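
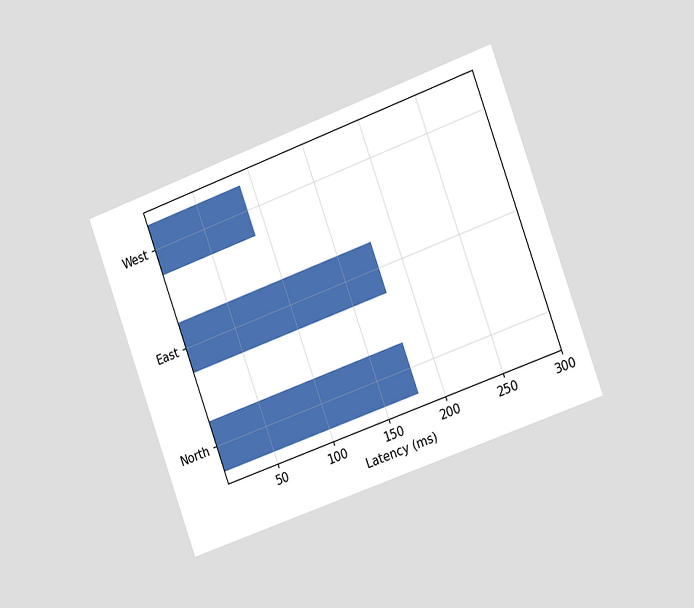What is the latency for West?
90ms

The chart is tilted about 20° counter-clockwise and viewed slightly from the right. Reading along the chart's x-axis, the West bar reaches 90ms.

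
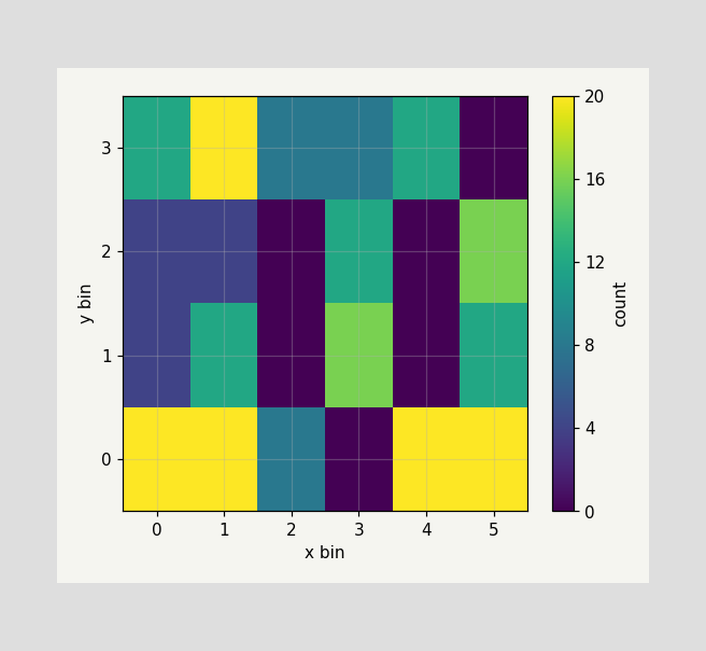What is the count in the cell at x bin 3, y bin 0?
0

Matching the cell (3, 0) against the colorbar gives 0.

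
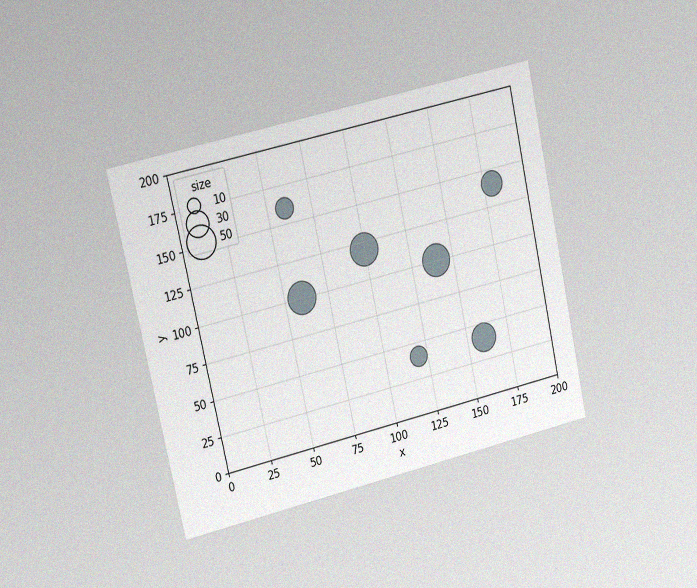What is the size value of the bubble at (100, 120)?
50

The chart is tilted about 13° counter-clockwise and viewed slightly from the left, with some photo noise. Matching the bubble at (100, 120) against the size legend gives 50.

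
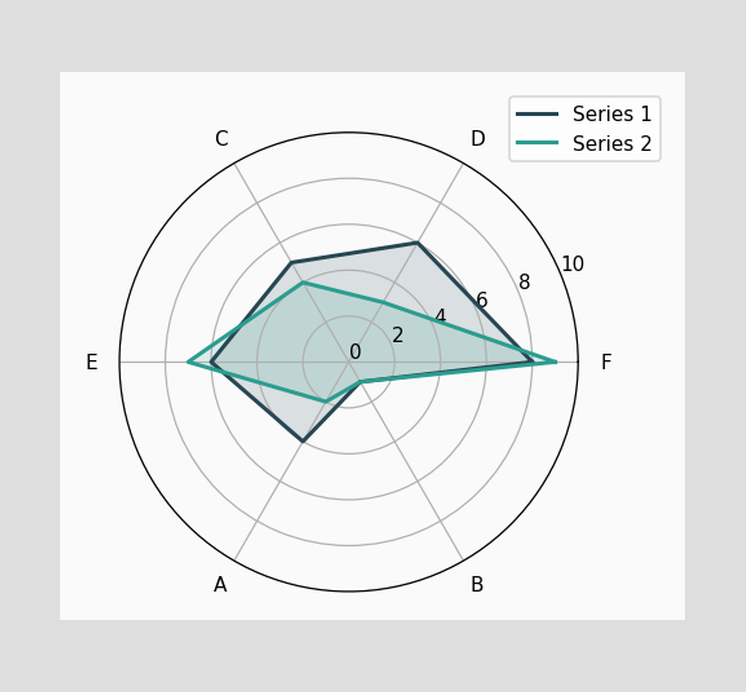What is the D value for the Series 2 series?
3

On the D axis, Series 2 reaches 3.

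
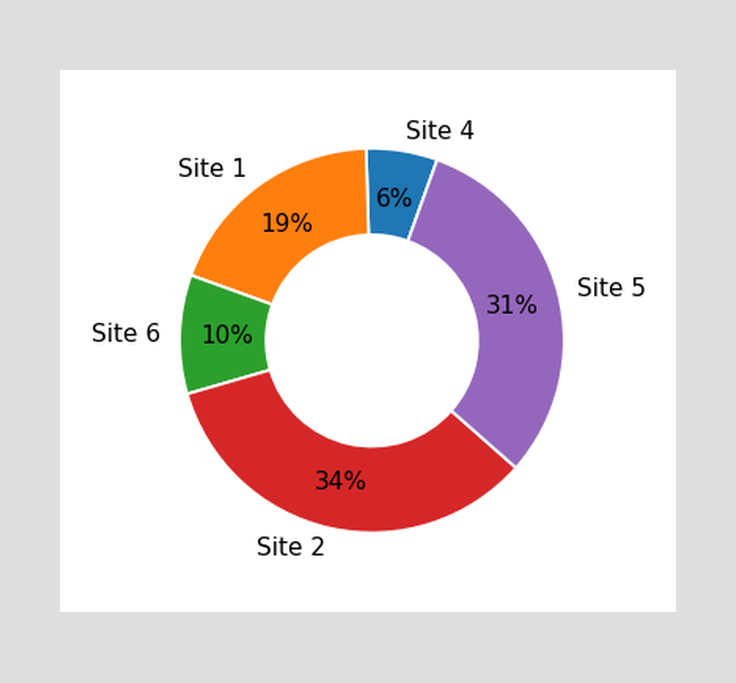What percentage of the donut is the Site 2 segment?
34%

The Site 2 segment takes up 34% of the ring.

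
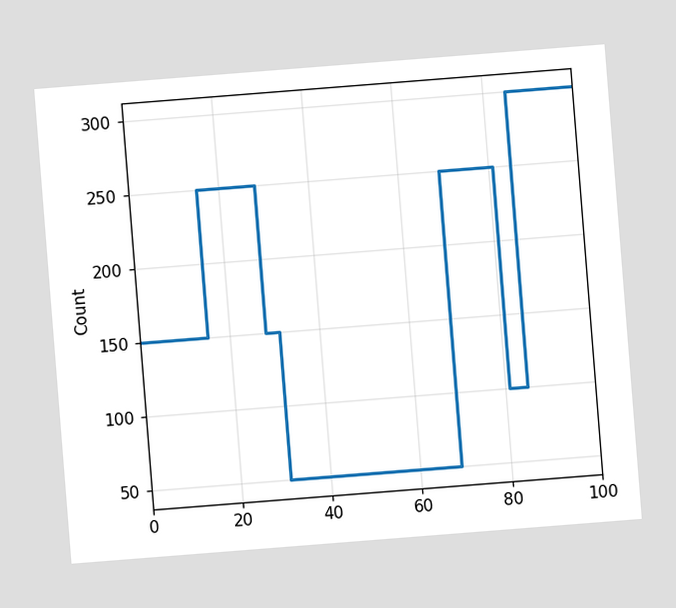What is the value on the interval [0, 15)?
150

The chart is tilted about 4° counter-clockwise. On [0, 15) the step sits at 150.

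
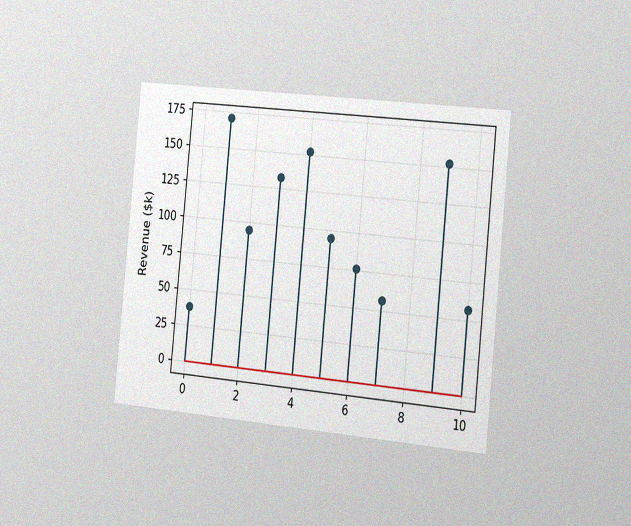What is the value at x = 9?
$152k

The chart is tilted about 6° clockwise and viewed slightly from the right, with some photo noise. The stem at x=9 reaches $152k.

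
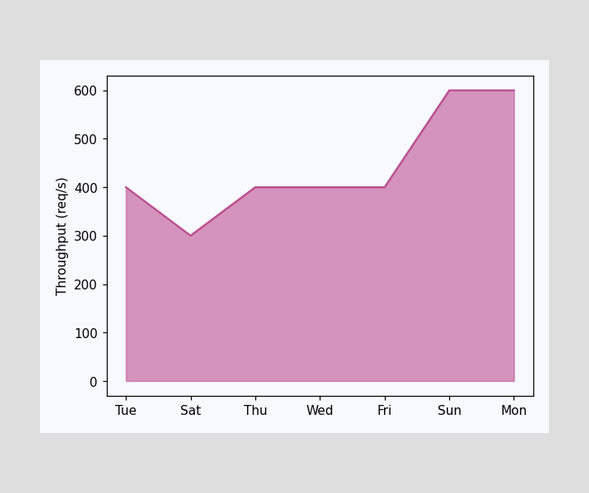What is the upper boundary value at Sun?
600req/s

At Sun the upper boundary is at 600req/s.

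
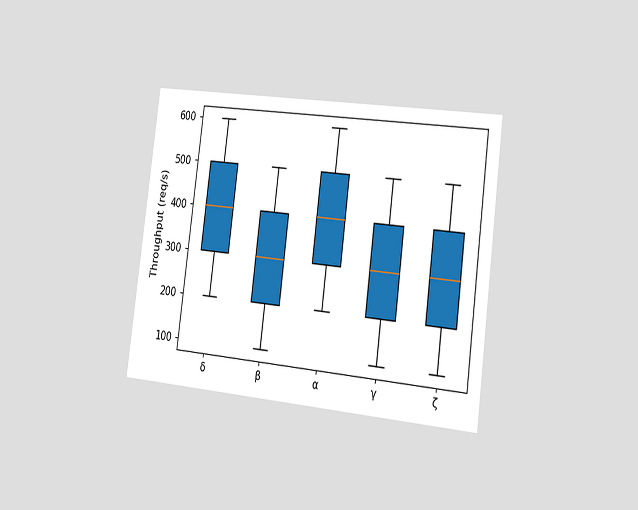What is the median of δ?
400req/s

The chart is tilted about 7° clockwise and viewed slightly from the right. The median line in the δ box sits at 400req/s.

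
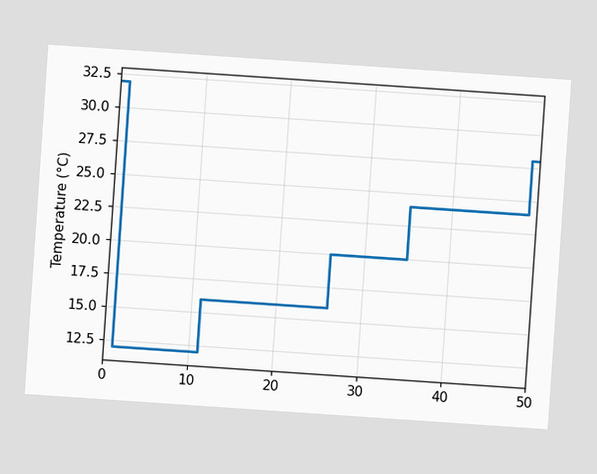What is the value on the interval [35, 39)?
The chart is tilted about 4° clockwise. On [35, 39) the step sits at 24°C.

24°C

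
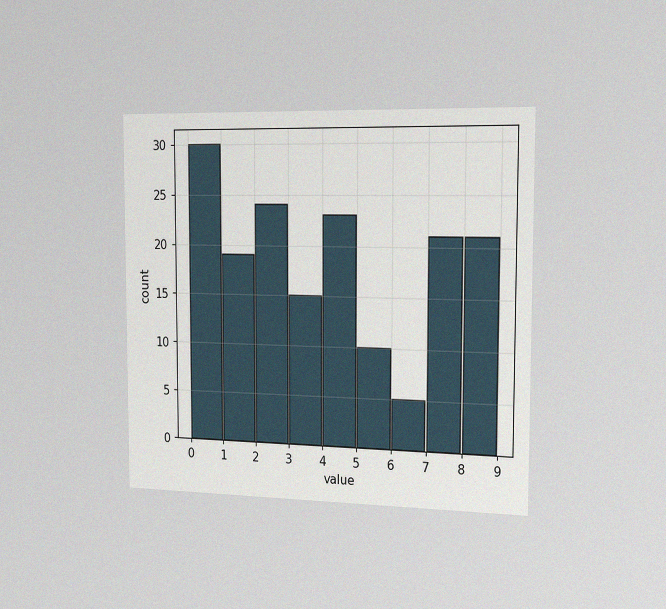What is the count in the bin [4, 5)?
23

The chart is viewed slightly from the right, with some photo noise. The [4, 5) bin has height 23.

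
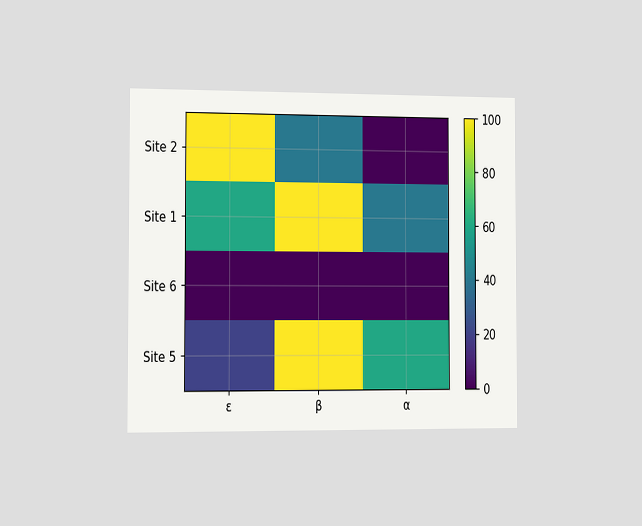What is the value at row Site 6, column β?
The chart is viewed slightly from the left. Matching cell (Site 6, β) against the colorbar gives 0.

0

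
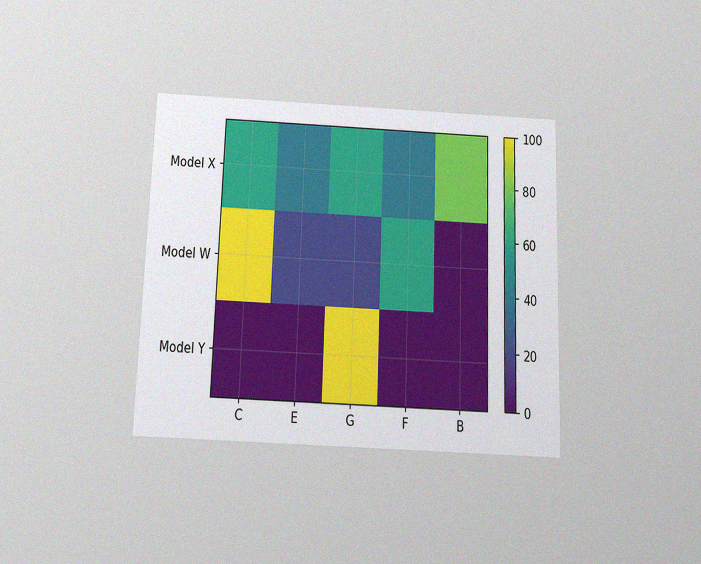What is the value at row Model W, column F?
60

The chart is viewed slightly from below, with some photo noise. Matching cell (Model W, F) against the colorbar gives 60.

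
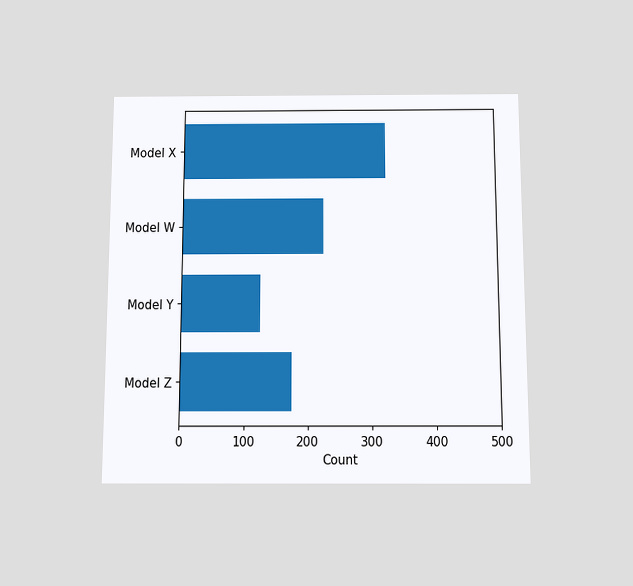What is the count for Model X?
325

The chart is viewed slightly from below. Reading along the chart's x-axis, the Model X bar reaches 325.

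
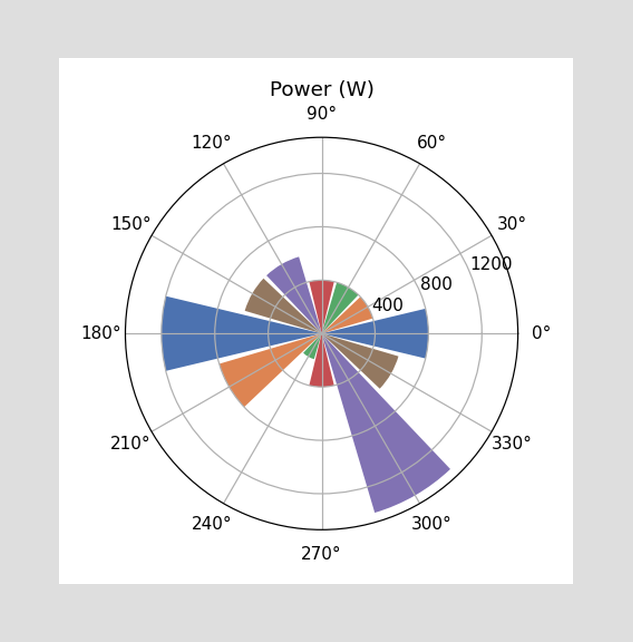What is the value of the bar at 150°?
The bar at 150° reaches 600W on the radial axis.

600W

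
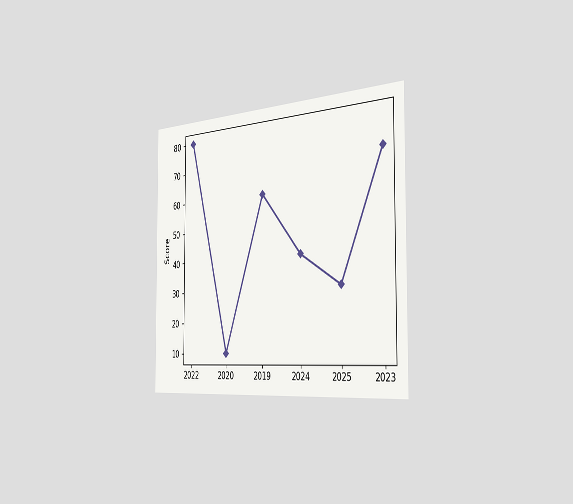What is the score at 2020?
10

The chart is viewed slightly from the right. At 2020, the line is at 10.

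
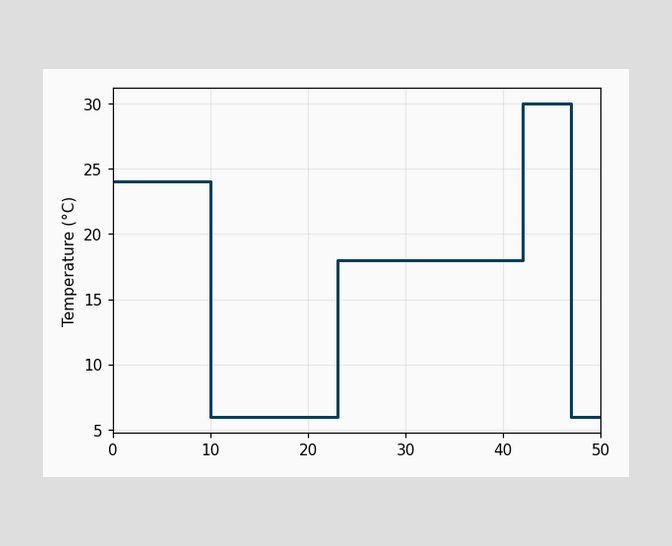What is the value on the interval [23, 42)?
On [23, 42) the step sits at 18°C.

18°C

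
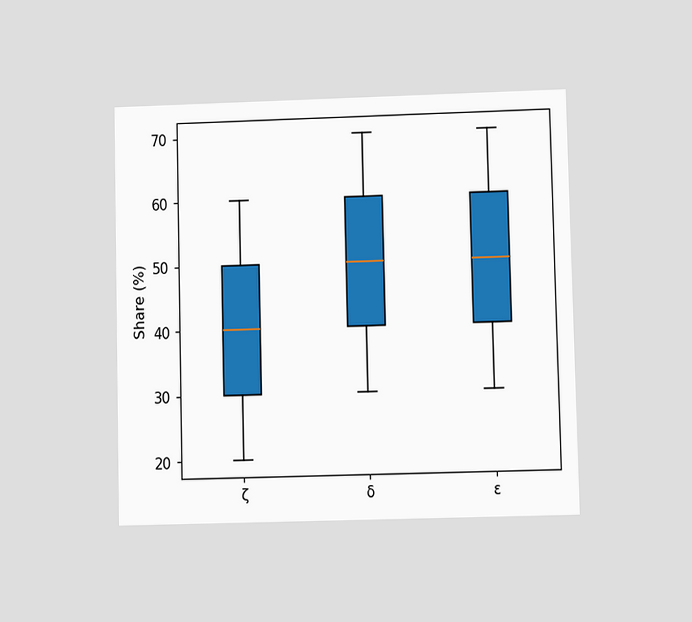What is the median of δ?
The chart is viewed at a slight angle. The median line in the δ box sits at 50%.

50%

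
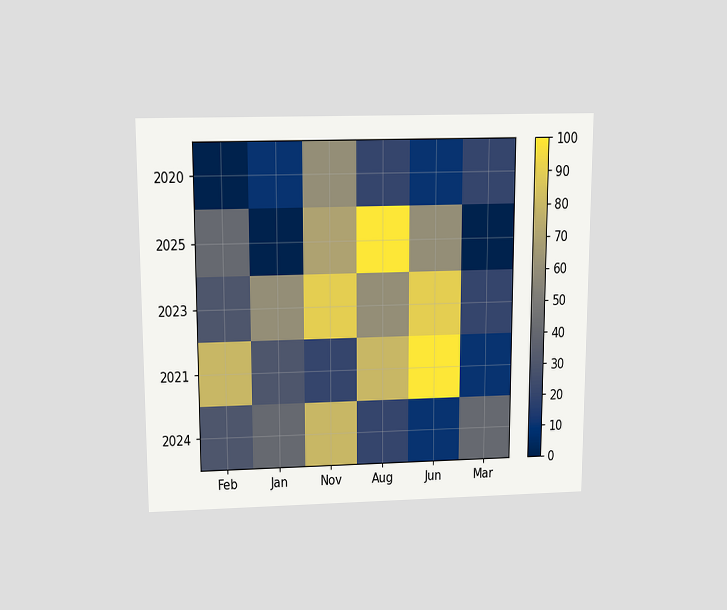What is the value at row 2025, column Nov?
70

The chart is viewed slightly from above. Matching cell (2025, Nov) against the colorbar gives 70.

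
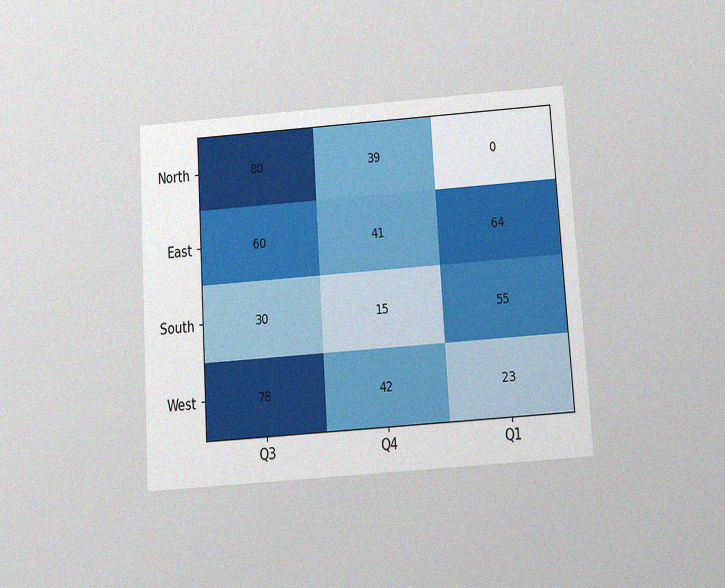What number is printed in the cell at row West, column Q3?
The chart is tilted about 4° counter-clockwise and viewed slightly from below, with some photo noise. The (West, Q3) cell reads 78.

78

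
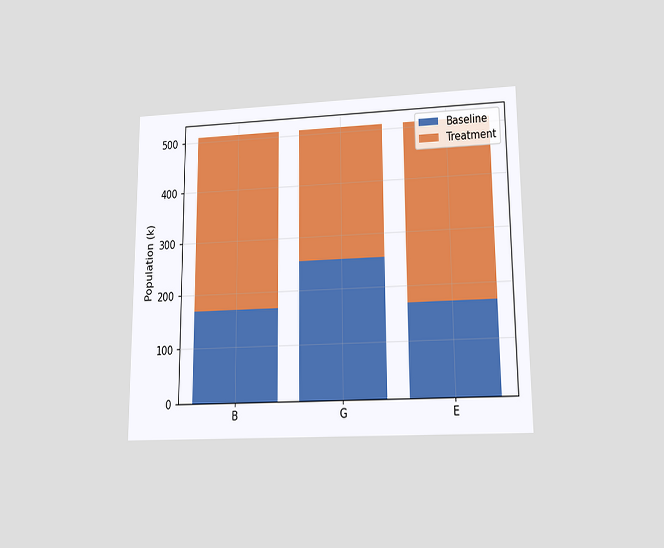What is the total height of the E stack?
The chart is viewed at a slight angle. The E stack's top reaches 510k on the y-axis.

510k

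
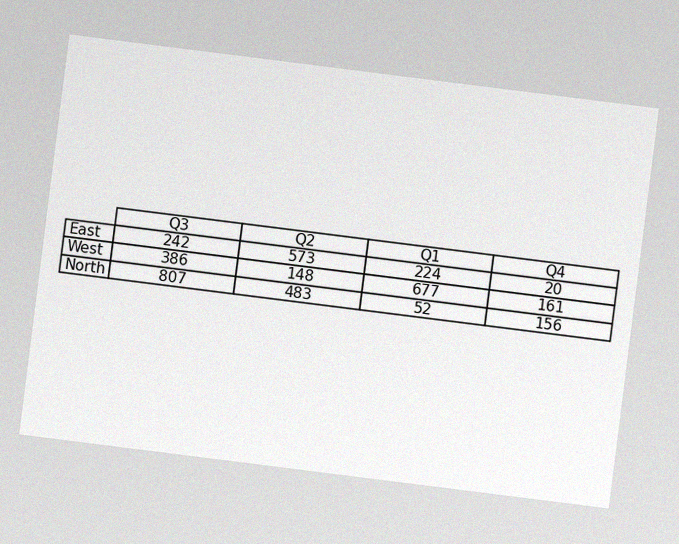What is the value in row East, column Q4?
20

The chart is tilted about 7° clockwise, with some photo noise. The (East, Q4) cell reads 20.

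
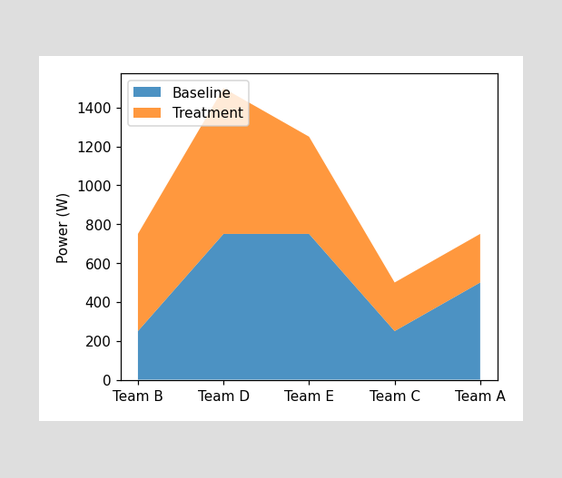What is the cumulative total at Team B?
The stacked total at Team B reaches 750W.

750W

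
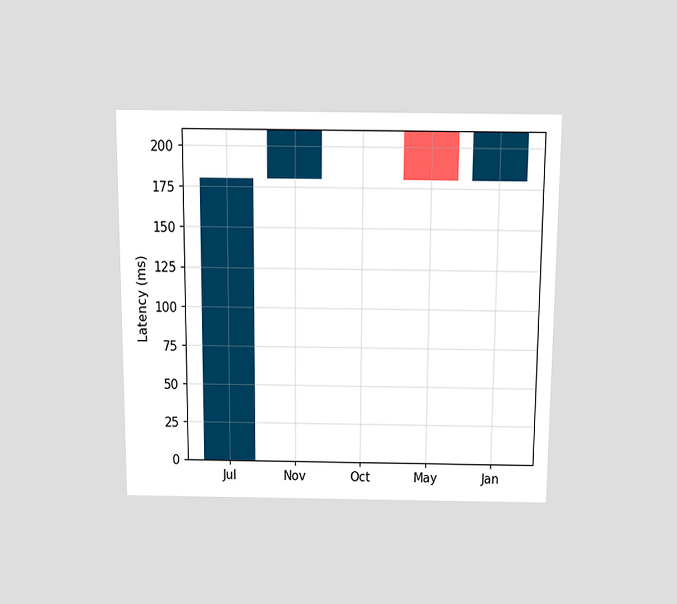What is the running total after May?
180ms

The chart is viewed slightly from above. After May the running total reaches 180ms.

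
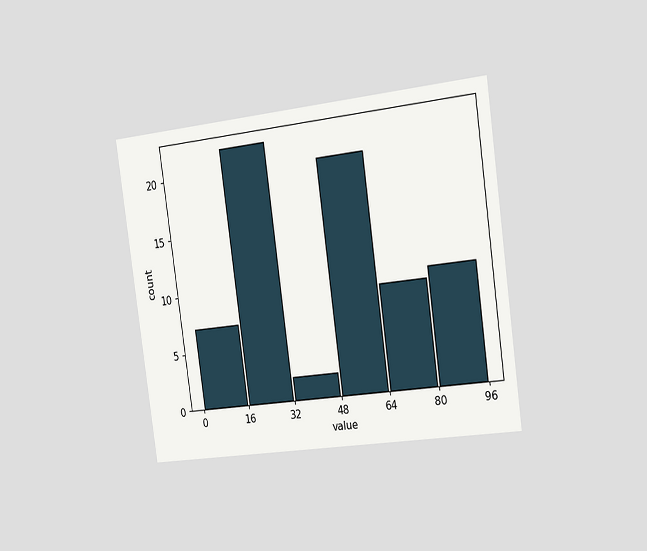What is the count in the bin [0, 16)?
The chart is tilted about 8° counter-clockwise and viewed slightly from the right. The [0, 16) bin has height 7.

7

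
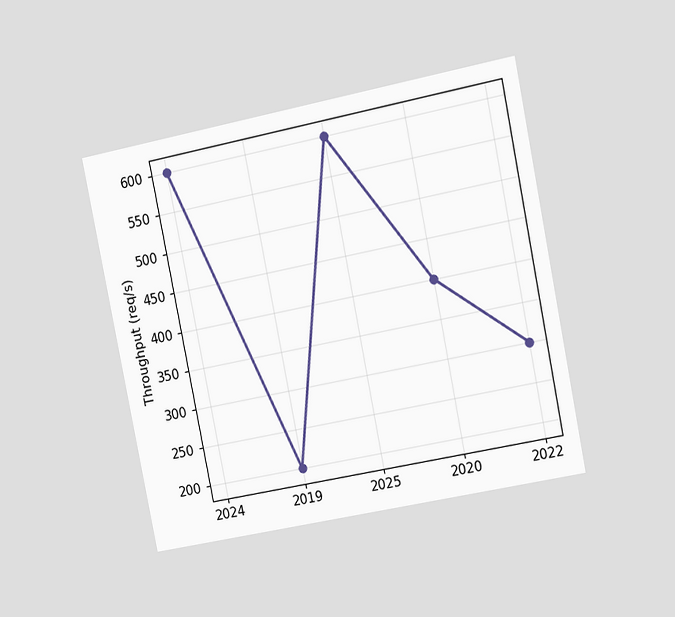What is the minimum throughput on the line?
The chart is tilted about 11° counter-clockwise and viewed at a slight angle. The lowest point is at 2019, and reading across to the y-axis gives 200req/s.

200req/s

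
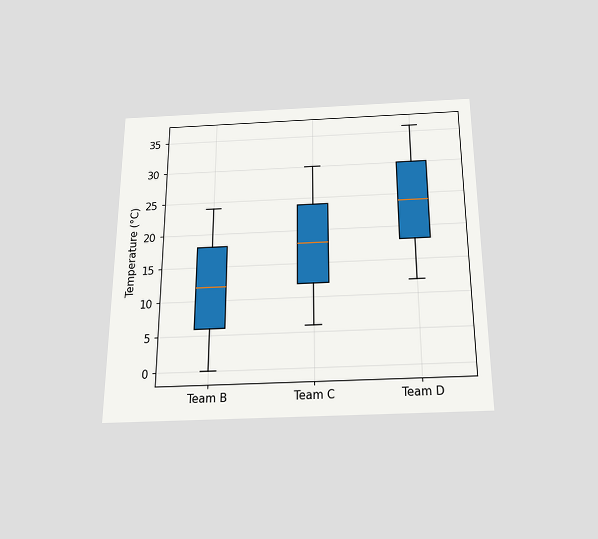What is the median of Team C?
18°C

The chart is viewed slightly from below. The median line in the Team C box sits at 18°C.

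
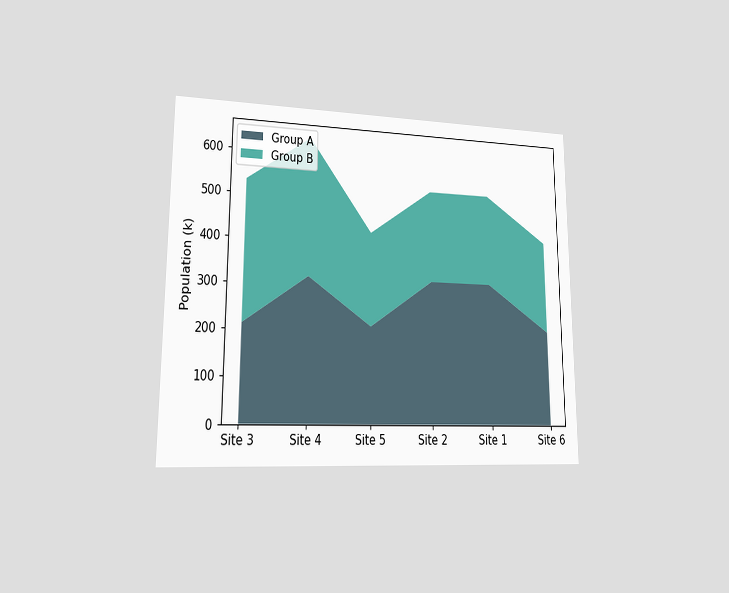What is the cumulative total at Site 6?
The chart is viewed at a slight angle. The stacked total at Site 6 reaches 424k.

424k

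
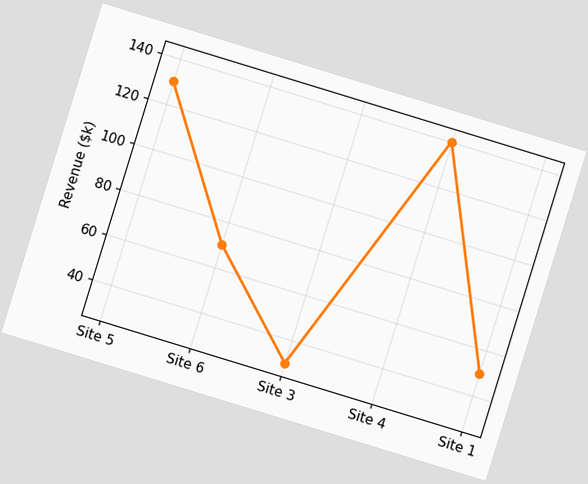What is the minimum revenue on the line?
$30k

The chart is tilted about 17° clockwise. The lowest point is at Site 3, and reading across to the y-axis gives $30k.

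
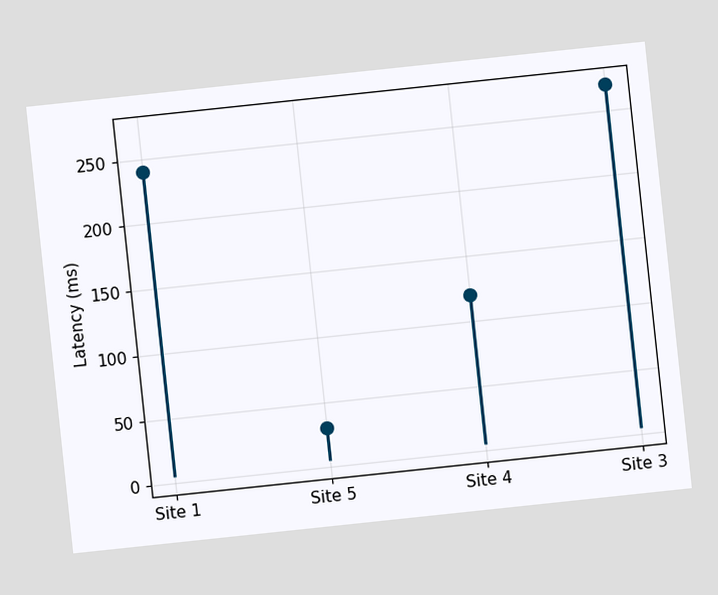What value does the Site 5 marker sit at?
The chart is tilted about 6° counter-clockwise. The Site 5 marker sits at 30ms.

30ms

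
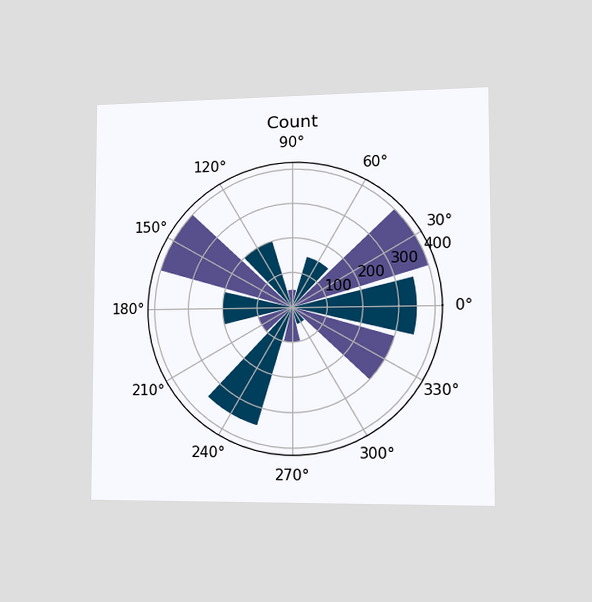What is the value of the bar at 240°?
350

The chart is viewed slightly from the right. The bar at 240° reaches 350 on the radial axis.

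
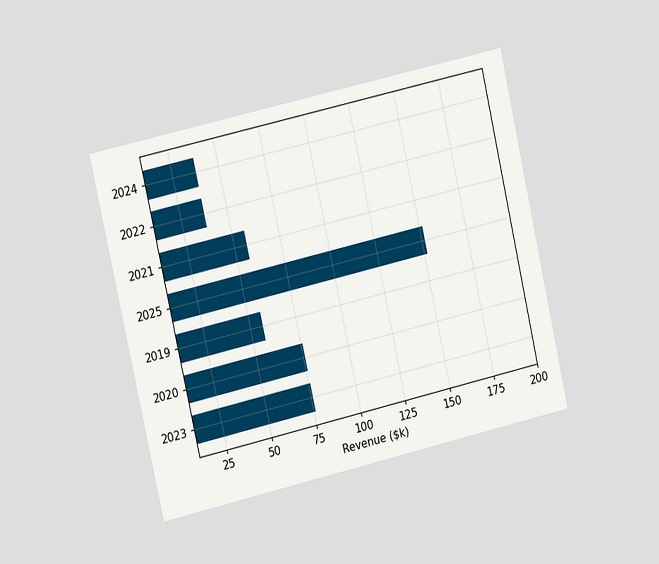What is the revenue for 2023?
$76k

The chart is tilted about 13° counter-clockwise and viewed slightly from the left. Reading along the chart's x-axis, the 2023 bar reaches $76k.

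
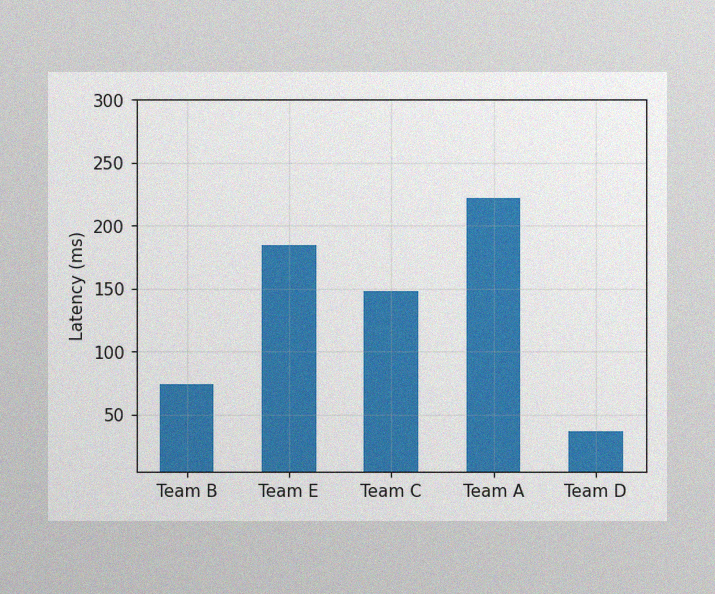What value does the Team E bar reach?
185ms

The image has some photo noise and uneven lighting. Reading along the chart's y-axis, the Team E bar reaches 185ms.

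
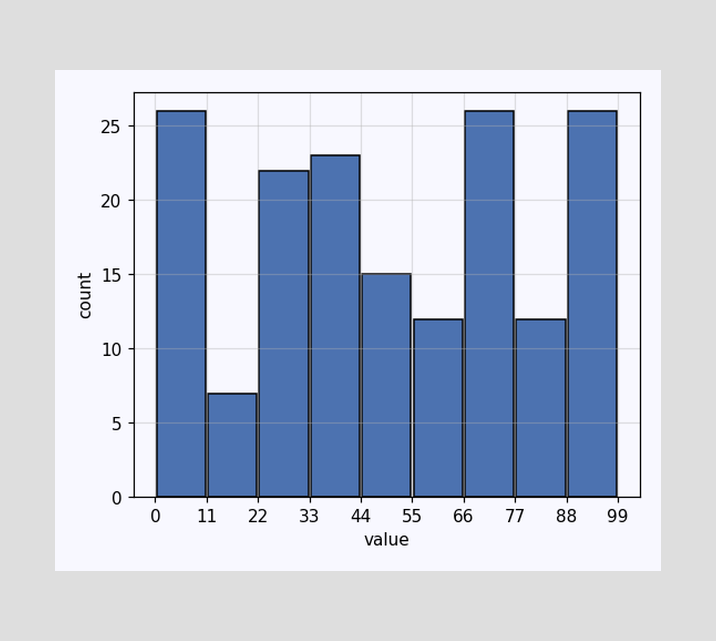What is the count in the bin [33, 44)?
23

The [33, 44) bin has height 23.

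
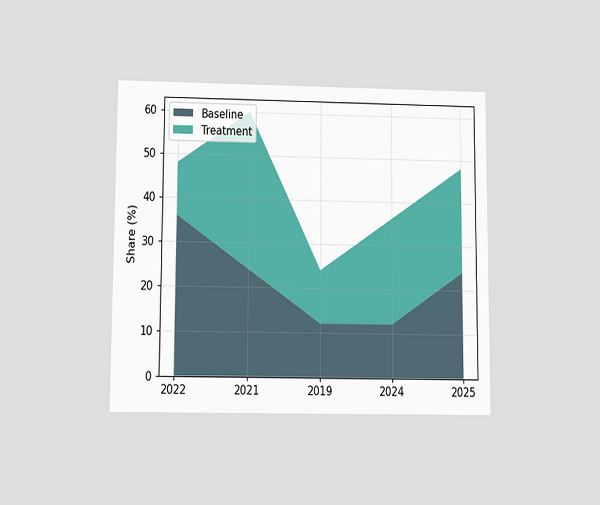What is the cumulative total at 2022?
The chart is viewed slightly from below. The stacked total at 2022 reaches 48%.

48%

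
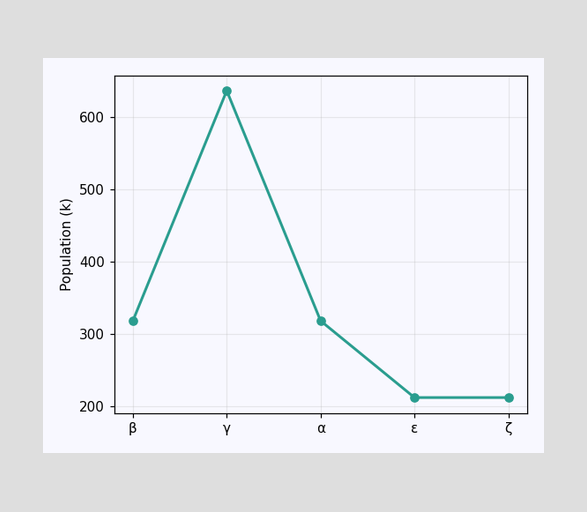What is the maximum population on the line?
The highest point is at γ, and reading across to the y-axis gives 636k.

636k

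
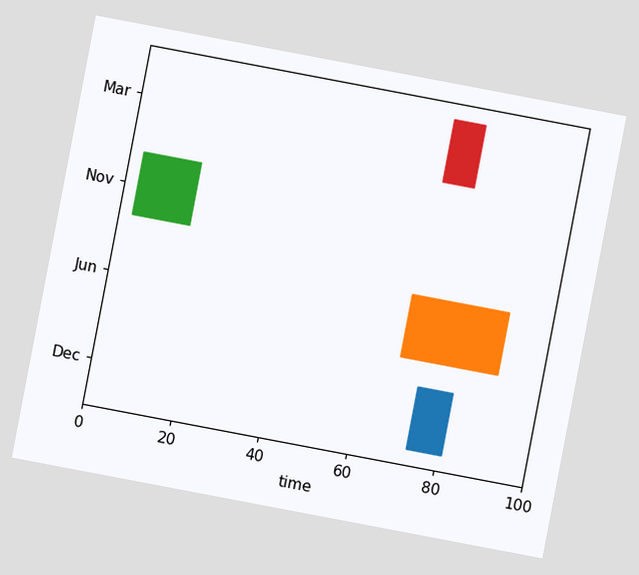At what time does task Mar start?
The chart is tilted about 11° clockwise. The Mar bar begins at t=70.

70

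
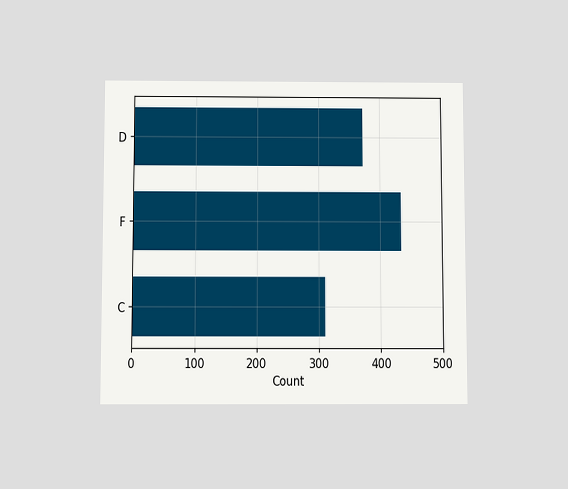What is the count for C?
310

The chart is viewed slightly from below. Reading along the chart's x-axis, the C bar reaches 310.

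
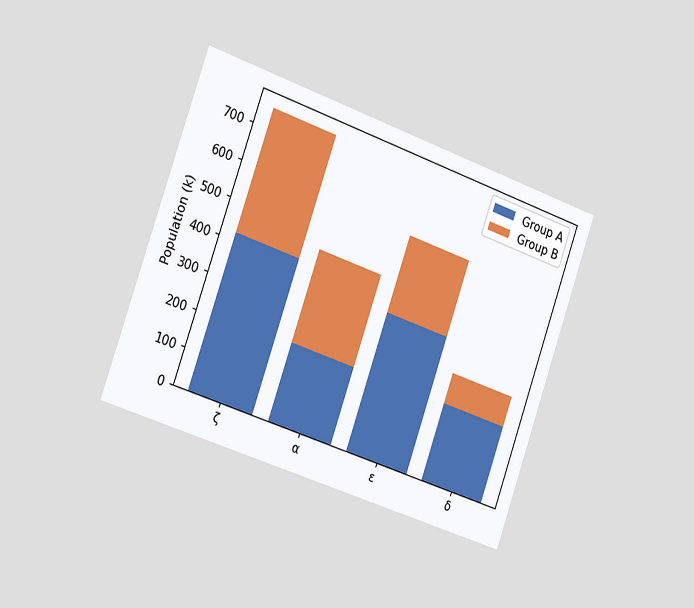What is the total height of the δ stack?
The chart is tilted about 19° clockwise and viewed slightly from the left. The δ stack's top reaches 294k on the y-axis.

294k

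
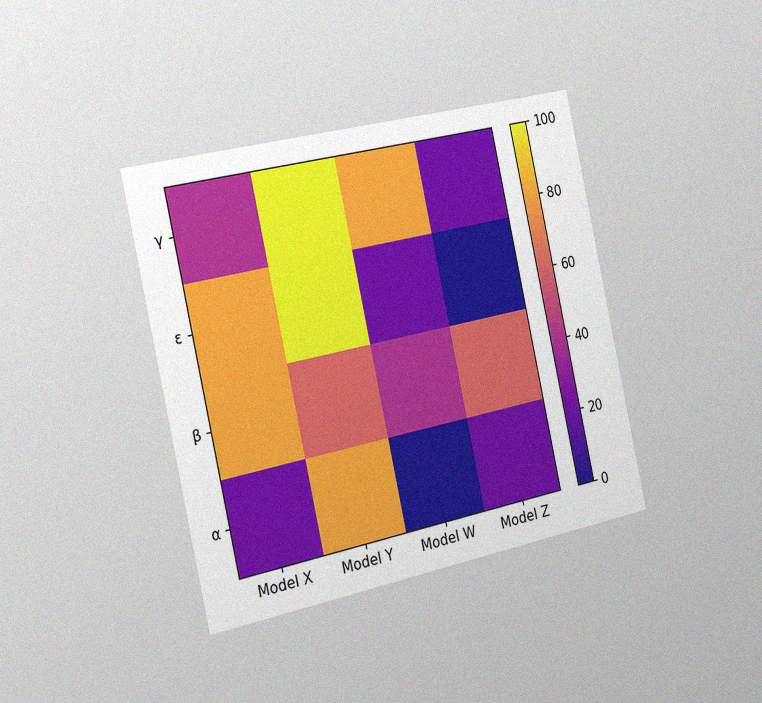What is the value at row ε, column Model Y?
The chart is tilted about 12° counter-clockwise and viewed slightly from the left, with some photo noise. Matching cell (ε, Model Y) against the colorbar gives 100.

100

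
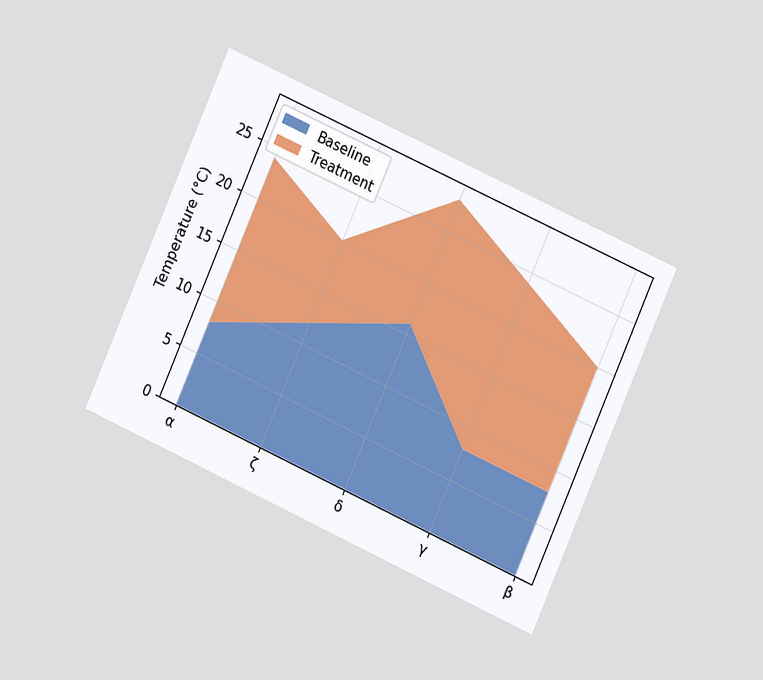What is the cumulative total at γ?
The chart is tilted about 24° clockwise and viewed at a slight angle. The stacked total at γ reaches 24°C.

24°C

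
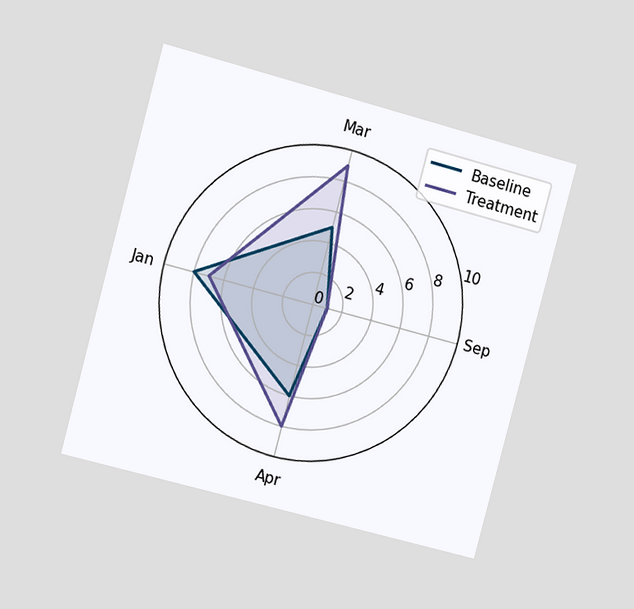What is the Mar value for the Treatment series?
The chart is tilted about 15° clockwise and viewed at a slight angle. On the Mar axis, Treatment reaches 9.

9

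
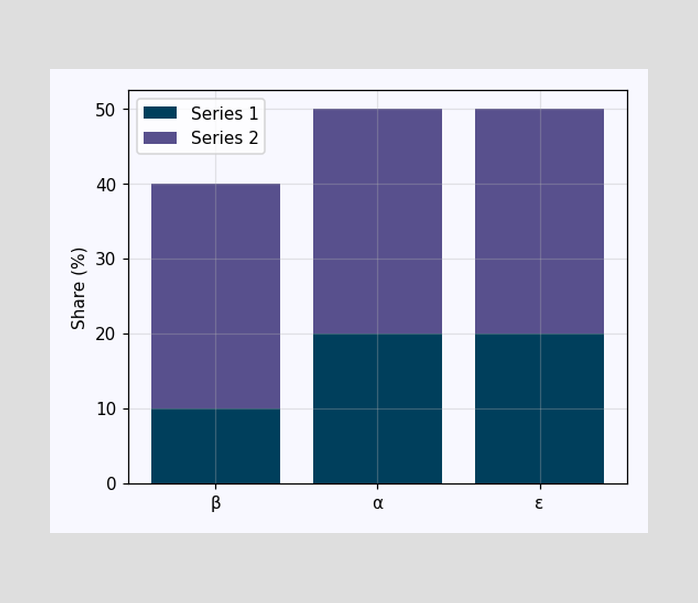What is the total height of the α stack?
50%

The α stack's top reaches 50% on the y-axis.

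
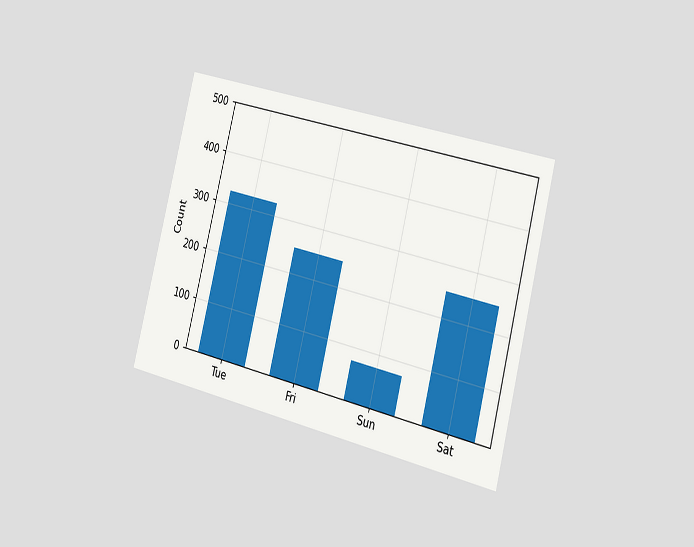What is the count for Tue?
325

The chart is tilted about 14° clockwise and viewed slightly from the right. Reading along the chart's y-axis, the Tue bar reaches 325.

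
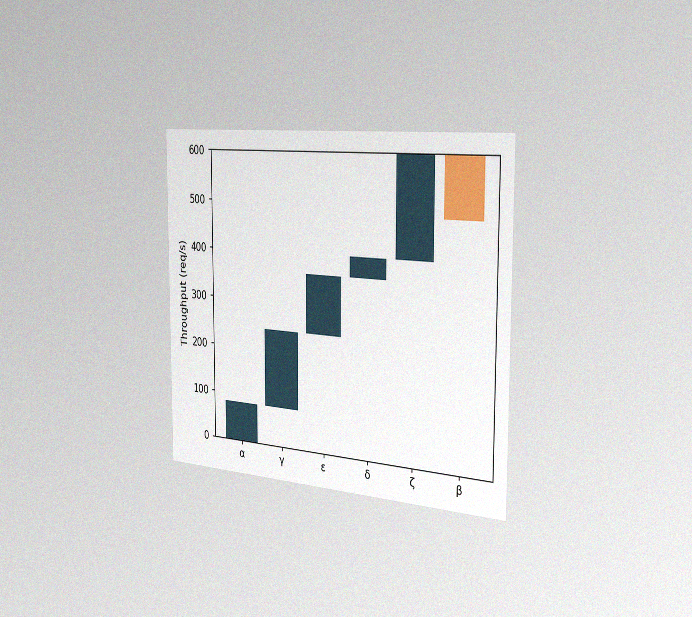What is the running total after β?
480req/s

The chart is viewed slightly from the right, with some photo noise. After β the running total reaches 480req/s.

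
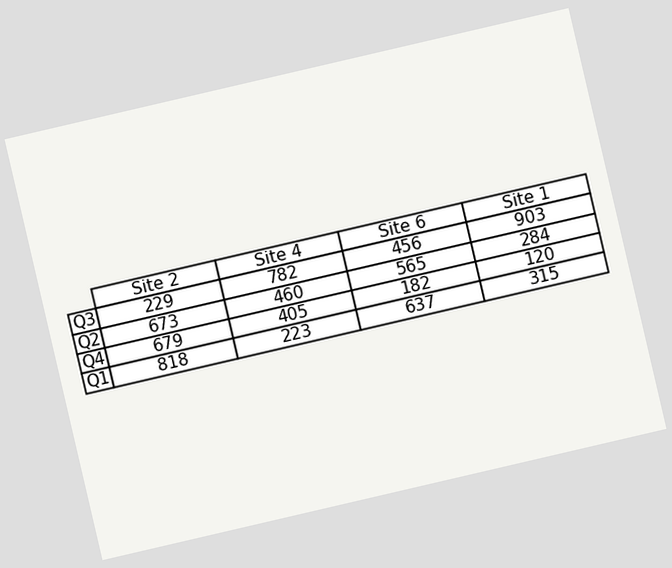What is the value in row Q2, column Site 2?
673

The chart is tilted about 13° counter-clockwise. The (Q2, Site 2) cell reads 673.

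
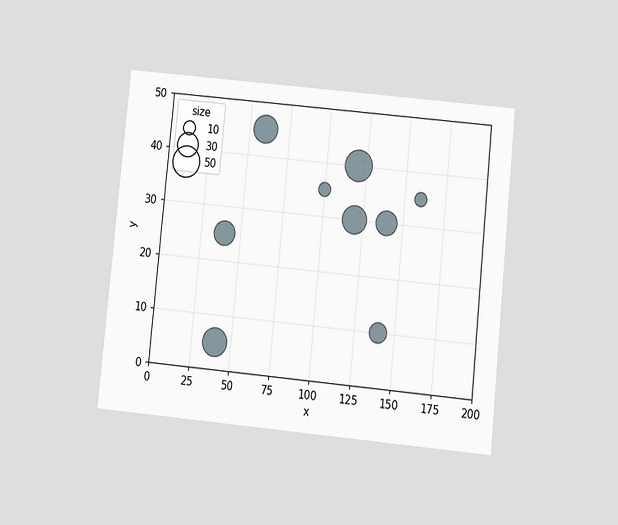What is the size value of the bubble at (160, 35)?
The chart is tilted about 6° clockwise and viewed slightly from below. Matching the bubble at (160, 35) against the size legend gives 10.

10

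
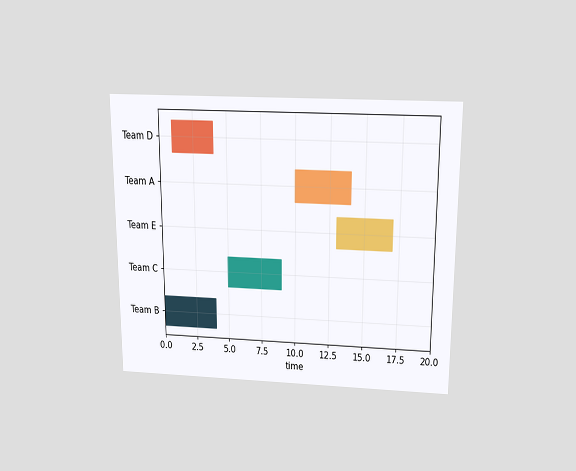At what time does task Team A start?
The chart is viewed slightly from above. The Team A bar begins at t=10.

10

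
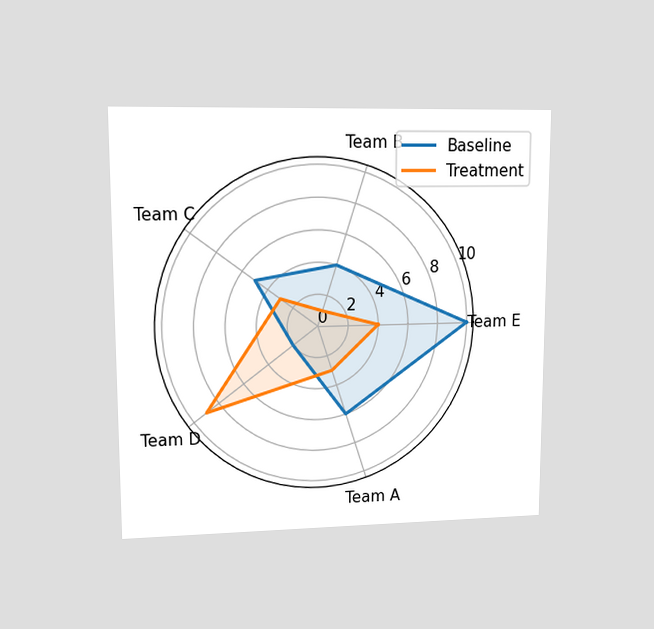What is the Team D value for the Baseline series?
The chart is viewed at a slight angle. On the Team D axis, Baseline reaches 2.

2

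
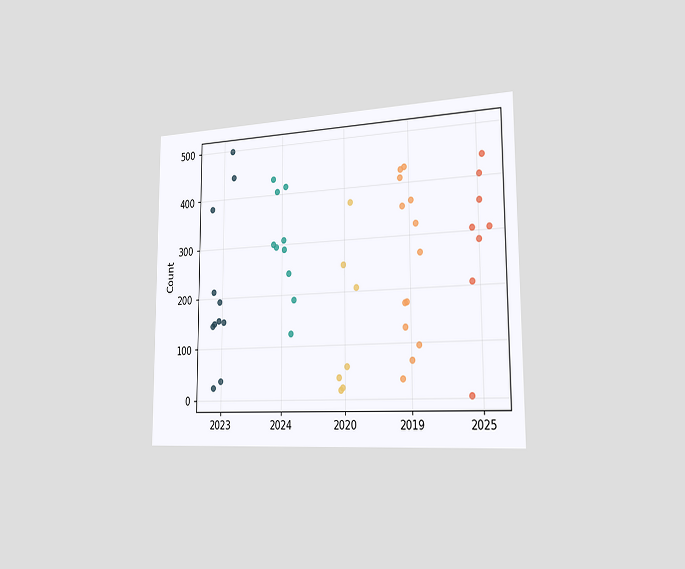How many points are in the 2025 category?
8

The chart is viewed slightly from the right. Counting the markers in the 2025 column gives 8.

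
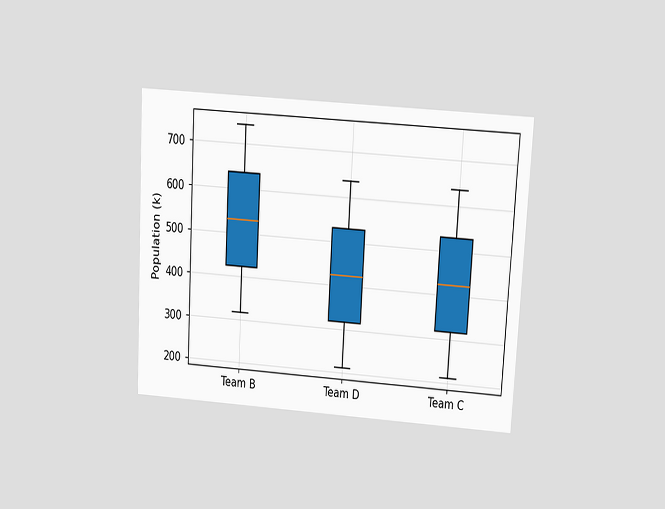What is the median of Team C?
The chart is tilted about 3° clockwise and viewed slightly from above. The median line in the Team C box sits at 424k.

424k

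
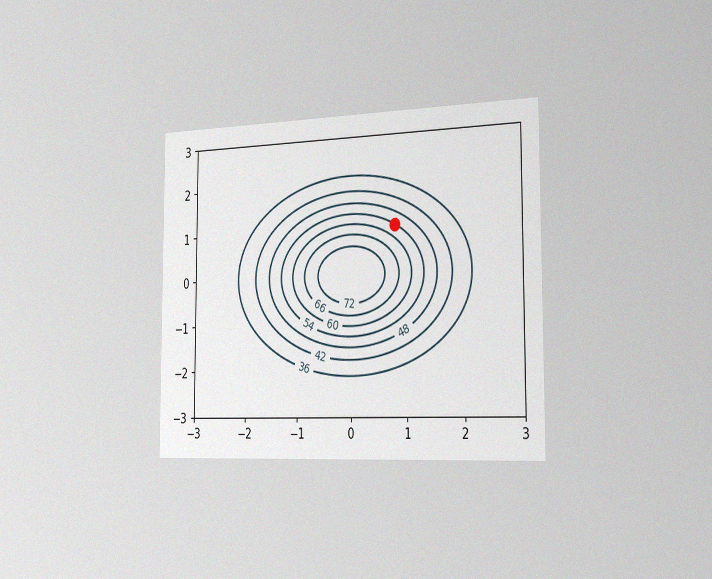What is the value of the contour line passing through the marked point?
54

The chart is viewed slightly from the right, with some photo noise. The marked point sits on the contour labelled 54.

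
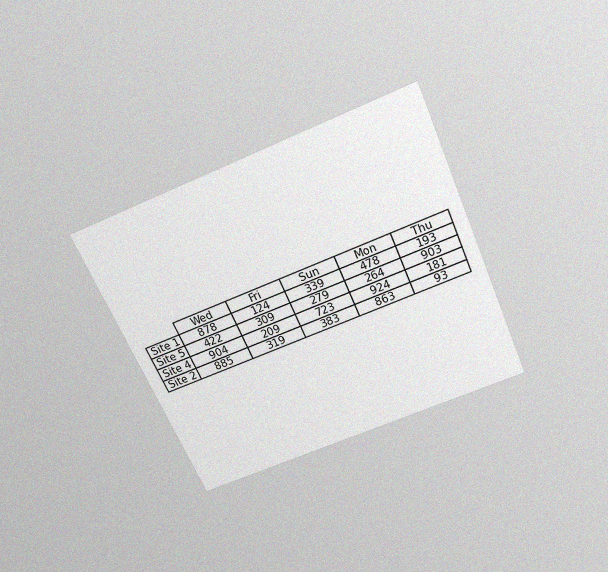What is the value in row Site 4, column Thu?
The chart is tilted about 24° counter-clockwise and viewed slightly from above, with some photo noise. The (Site 4, Thu) cell reads 181.

181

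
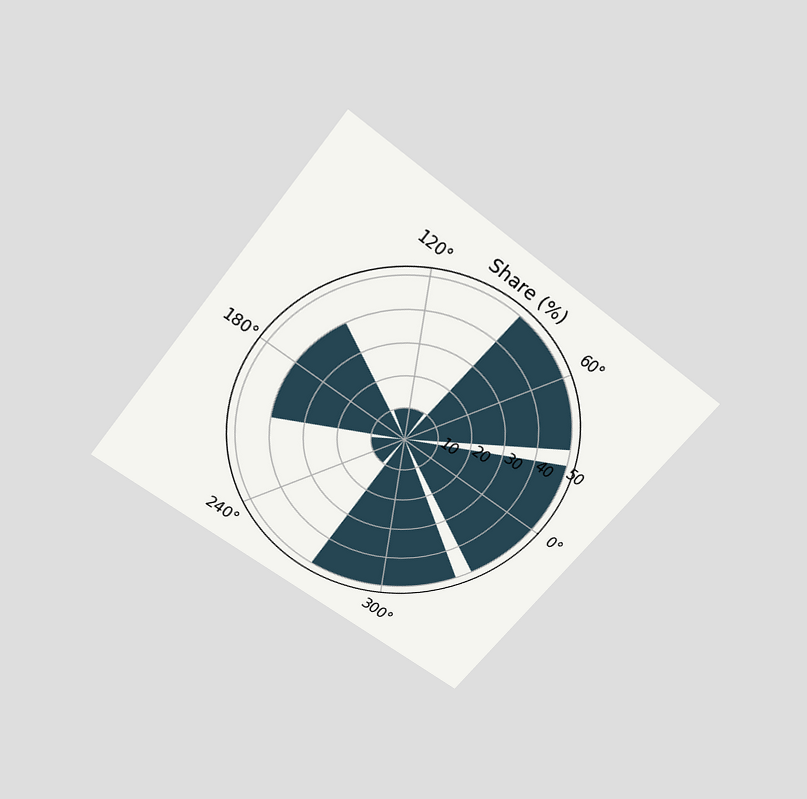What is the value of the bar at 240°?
The chart is tilted about 38° clockwise and viewed slightly from above. The bar at 240° reaches 10% on the radial axis.

10%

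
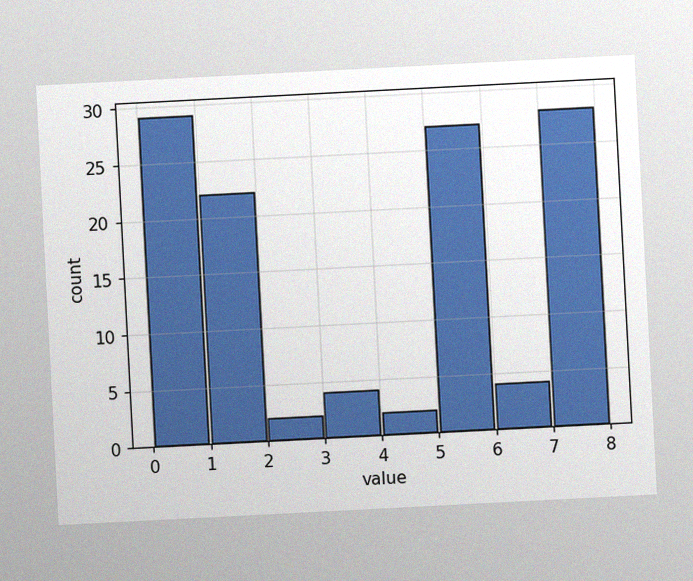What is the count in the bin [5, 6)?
27

The chart is tilted about 3° counter-clockwise, with some photo noise. The [5, 6) bin has height 27.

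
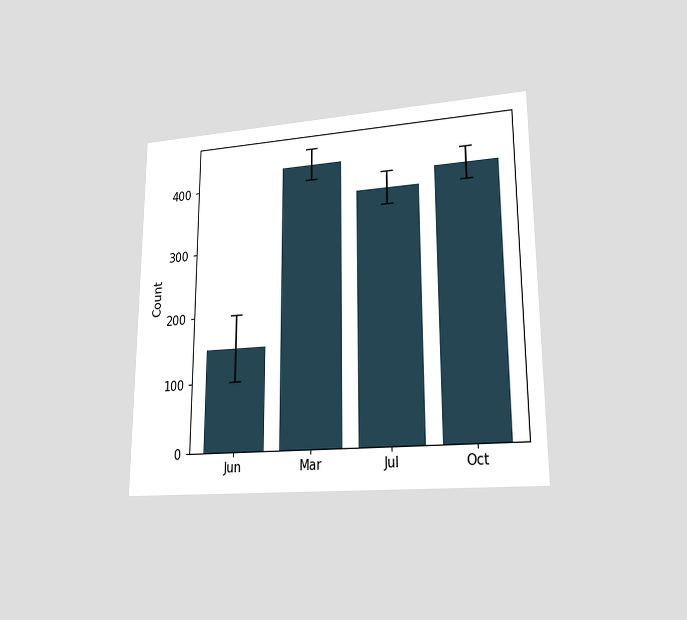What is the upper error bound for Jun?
The chart is viewed at a slight angle. The Jun bar's upper whisker reaches 200.

200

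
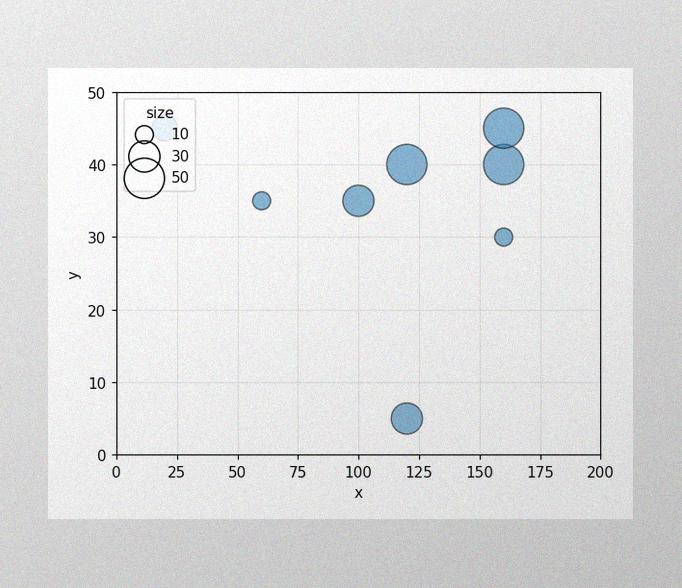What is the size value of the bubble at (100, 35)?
The image has some photo noise and uneven lighting. Matching the bubble at (100, 35) against the size legend gives 30.

30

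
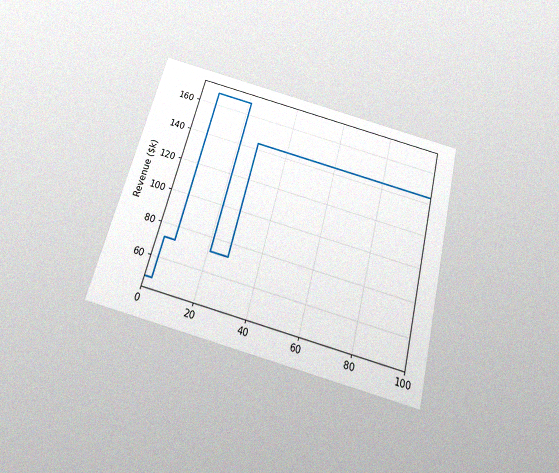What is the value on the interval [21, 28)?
The chart is tilted about 15° clockwise and viewed slightly from below, with some photo noise. On [21, 28) the step sits at $72k.

$72k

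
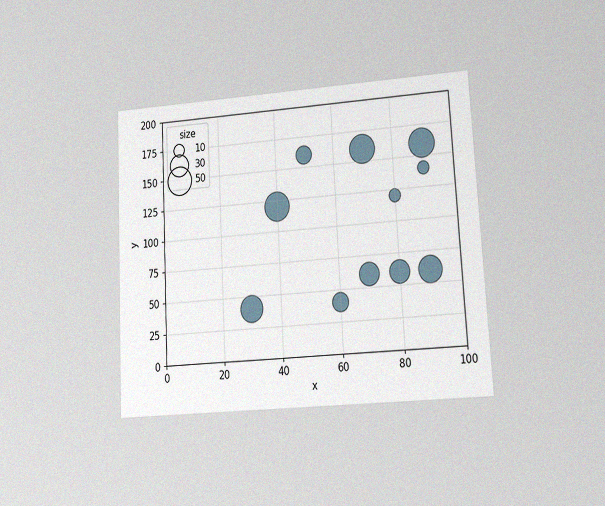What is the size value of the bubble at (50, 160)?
The chart is tilted about 3° counter-clockwise and viewed at a slight angle, with some photo noise. Matching the bubble at (50, 160) against the size legend gives 20.

20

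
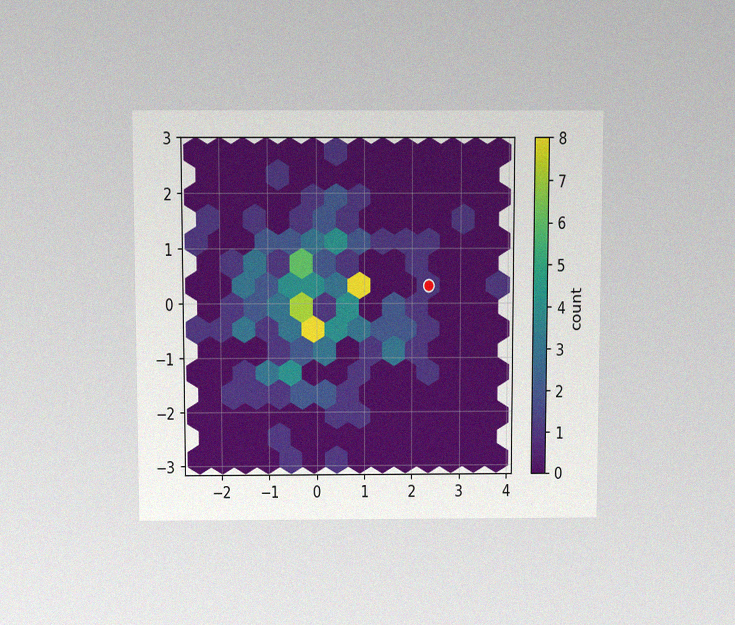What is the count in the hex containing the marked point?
The chart is viewed slightly from above, with some photo noise. The marked hex reads 1 on the colorbar.

1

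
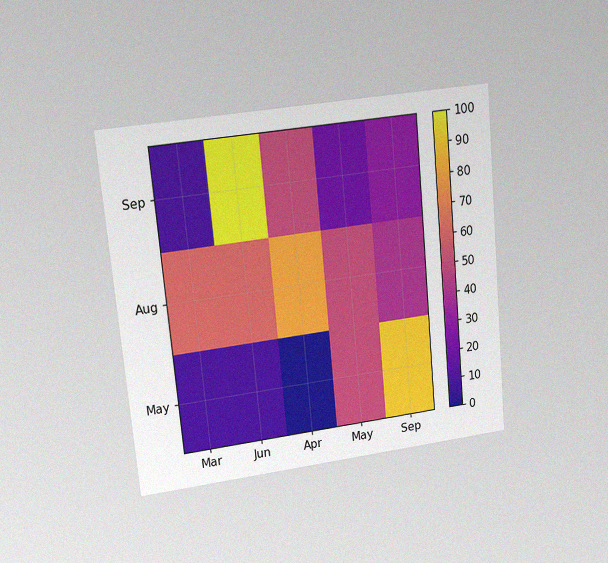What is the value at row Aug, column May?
The chart is tilted about 5° counter-clockwise and viewed at a slight angle, with some photo noise. Matching cell (Aug, May) against the colorbar gives 50.

50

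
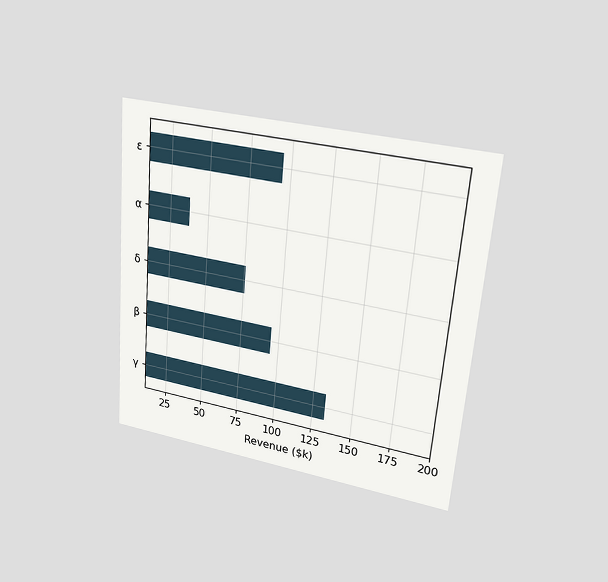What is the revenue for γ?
The chart is tilted about 5° clockwise and viewed at a slight angle. Reading along the chart's x-axis, the γ bar reaches $133k.

$133k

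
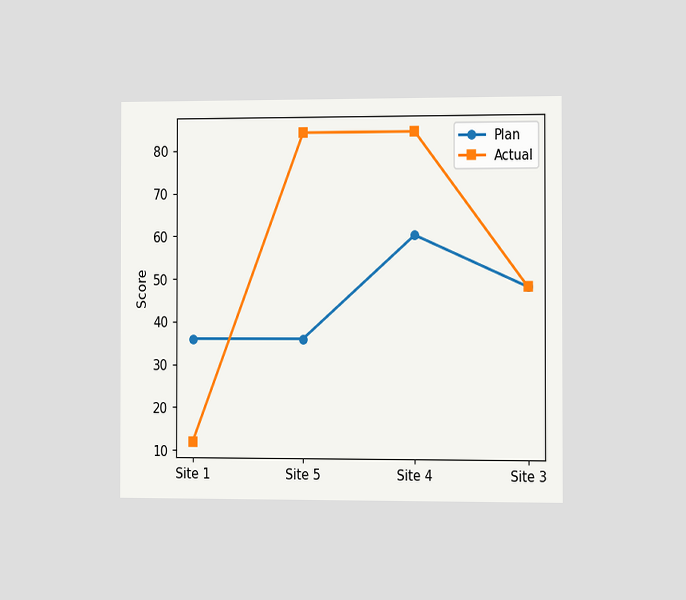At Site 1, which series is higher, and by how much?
The chart is viewed slightly from the right. At Site 1, Plan sits above the other line by 24.

Plan, by 24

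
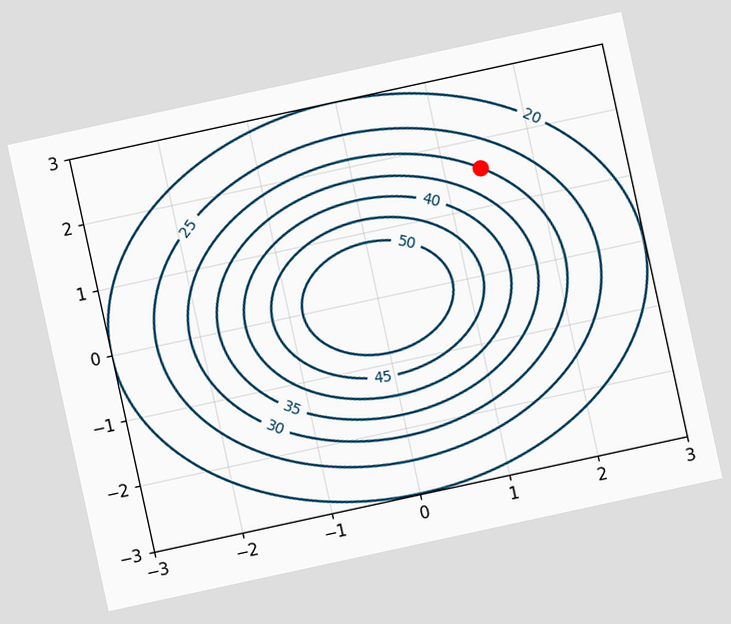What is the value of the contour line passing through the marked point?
The chart is tilted about 12° counter-clockwise. The marked point sits on the contour labelled 30.

30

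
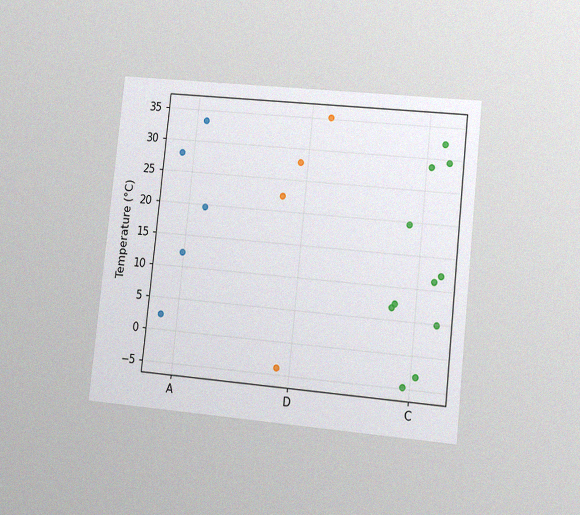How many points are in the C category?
11

The chart is tilted about 6° clockwise and viewed at a slight angle, with some photo noise. Counting the markers in the C column gives 11.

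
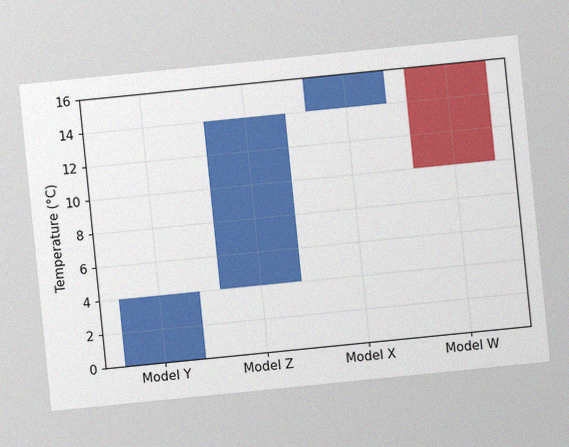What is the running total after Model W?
The chart is tilted about 6° counter-clockwise, with some photo noise. After Model W the running total reaches 10°C.

10°C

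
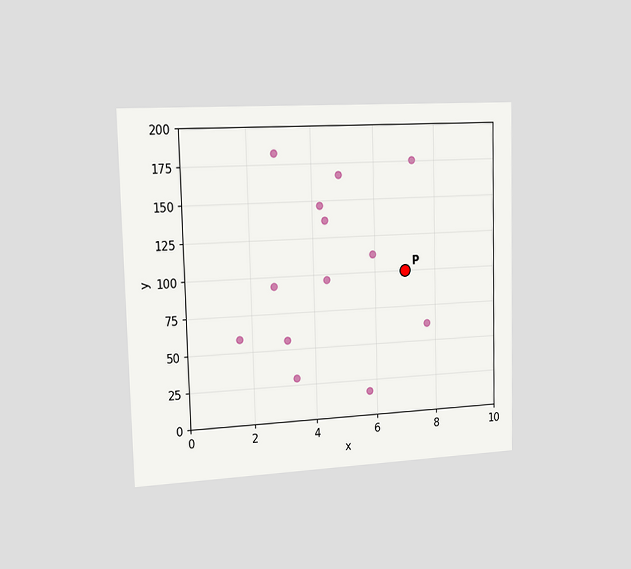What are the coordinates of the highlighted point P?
The chart is viewed slightly from the left. Following the gridlines from P to each axis, P sits at (7, 100).

(7, 100)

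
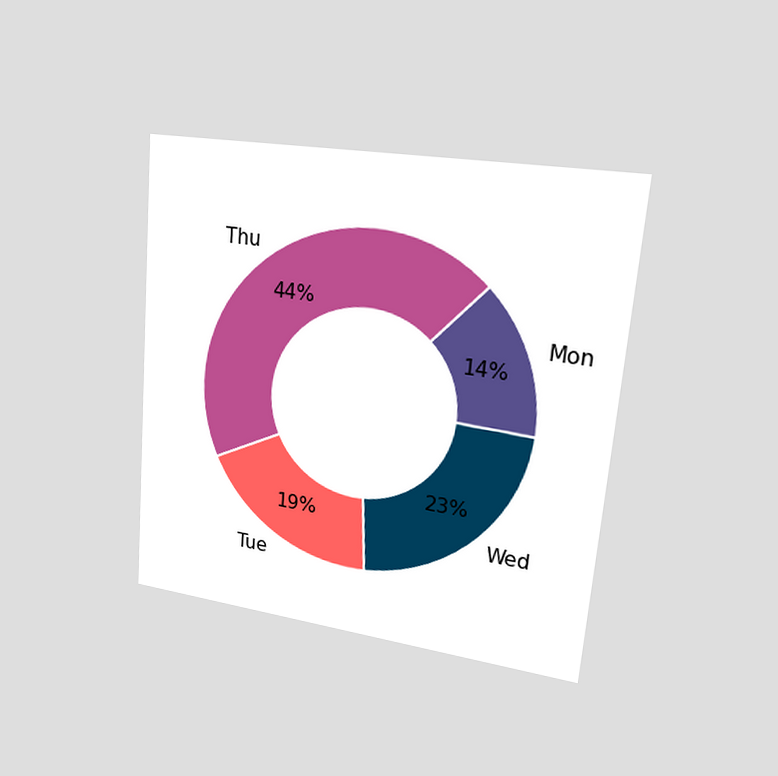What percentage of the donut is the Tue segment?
19%

The chart is tilted about 5° clockwise and viewed slightly from the right. The Tue segment takes up 19% of the ring.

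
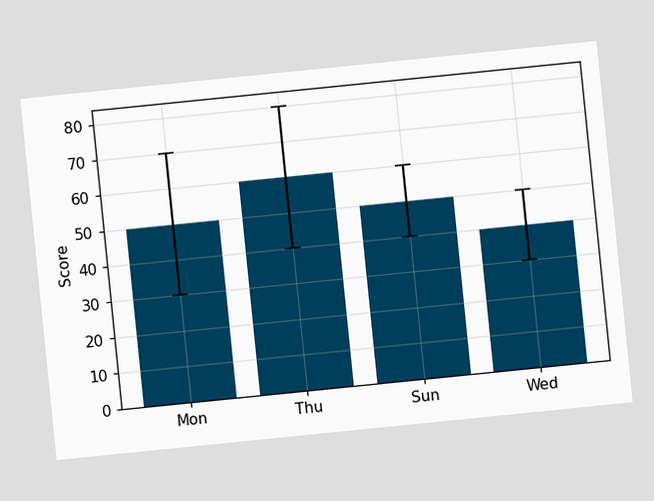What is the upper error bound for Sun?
The chart is tilted about 6° counter-clockwise. The Sun bar's upper whisker reaches 60.

60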